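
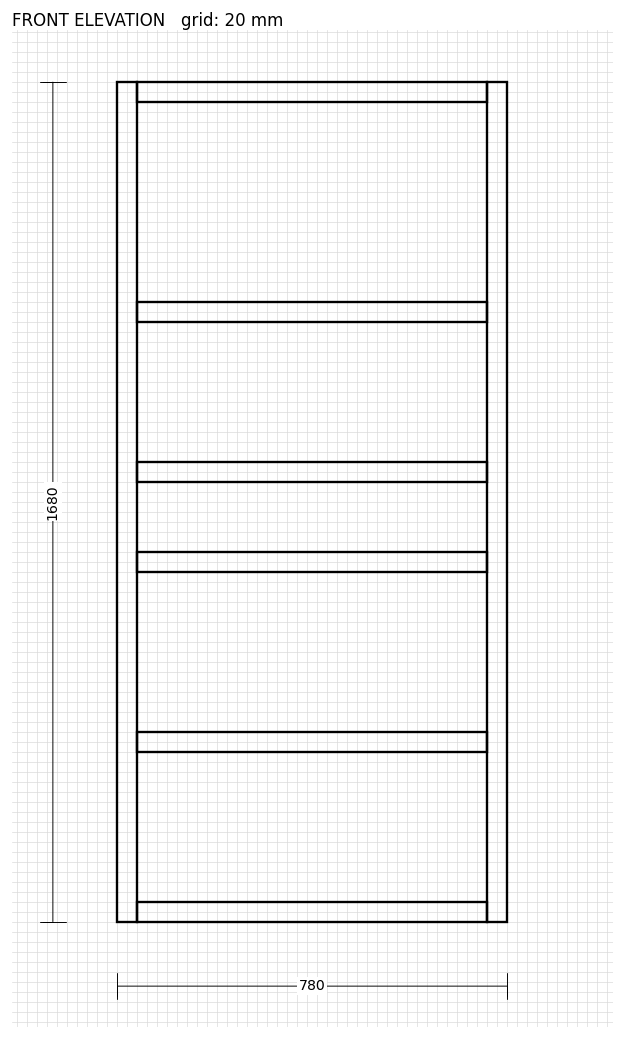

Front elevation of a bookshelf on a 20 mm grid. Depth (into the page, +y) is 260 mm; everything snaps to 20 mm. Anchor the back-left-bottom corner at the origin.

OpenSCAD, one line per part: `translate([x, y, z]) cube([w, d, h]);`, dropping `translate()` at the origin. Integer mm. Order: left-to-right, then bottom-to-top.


cube([40, 260, 1680]);
translate([40, 0, 0]) cube([700, 260, 40]);
translate([40, 0, 340]) cube([700, 260, 40]);
translate([40, 0, 700]) cube([700, 260, 40]);
translate([40, 0, 880]) cube([700, 260, 40]);
translate([40, 0, 1200]) cube([700, 260, 40]);
translate([40, 0, 1640]) cube([700, 260, 40]);
translate([740, 0, 0]) cube([40, 260, 1680]);


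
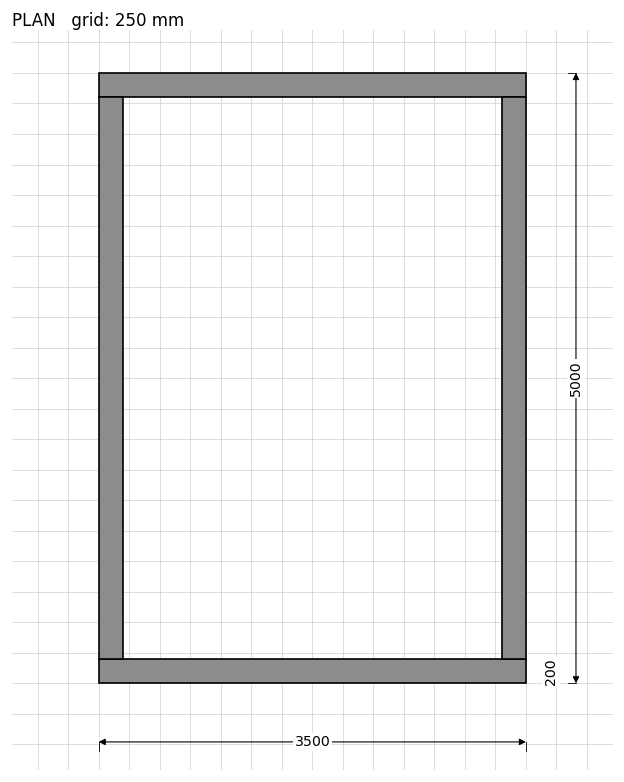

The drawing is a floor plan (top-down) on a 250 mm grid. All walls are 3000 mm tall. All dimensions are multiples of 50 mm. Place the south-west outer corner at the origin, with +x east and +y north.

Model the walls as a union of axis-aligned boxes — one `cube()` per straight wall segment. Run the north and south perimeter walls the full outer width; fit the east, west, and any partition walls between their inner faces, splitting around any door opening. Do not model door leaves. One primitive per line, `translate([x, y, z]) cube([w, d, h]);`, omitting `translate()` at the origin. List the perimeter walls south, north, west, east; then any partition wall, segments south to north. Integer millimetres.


cube([3500, 200, 3000]);
translate([0, 4800, 0]) cube([3500, 200, 3000]);
translate([0, 200, 0]) cube([200, 4600, 3000]);
translate([3300, 200, 0]) cube([200, 4600, 3000]);


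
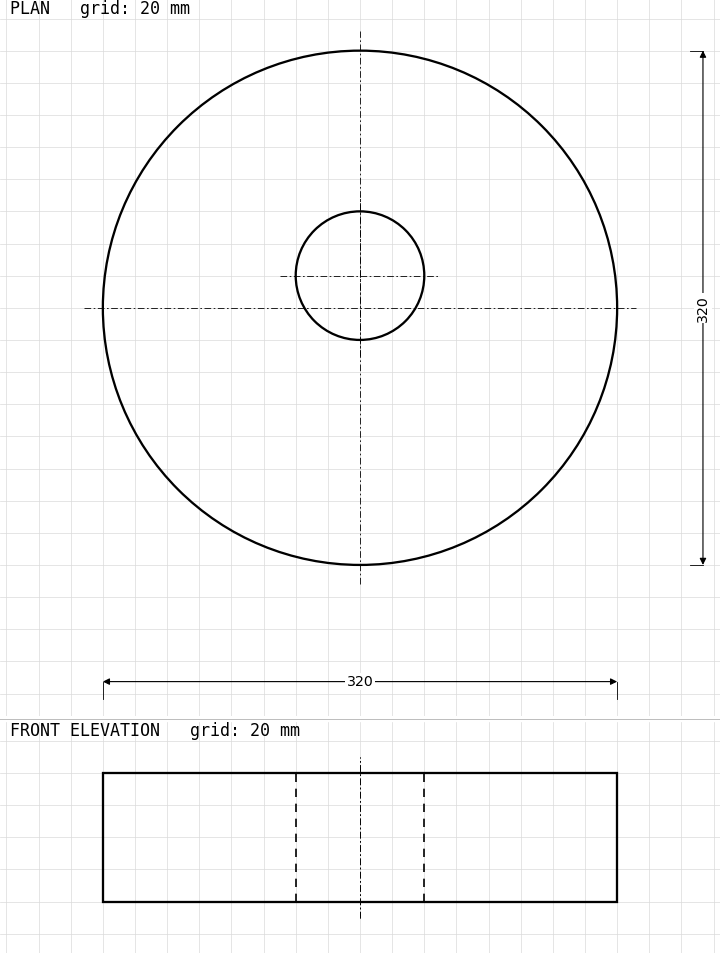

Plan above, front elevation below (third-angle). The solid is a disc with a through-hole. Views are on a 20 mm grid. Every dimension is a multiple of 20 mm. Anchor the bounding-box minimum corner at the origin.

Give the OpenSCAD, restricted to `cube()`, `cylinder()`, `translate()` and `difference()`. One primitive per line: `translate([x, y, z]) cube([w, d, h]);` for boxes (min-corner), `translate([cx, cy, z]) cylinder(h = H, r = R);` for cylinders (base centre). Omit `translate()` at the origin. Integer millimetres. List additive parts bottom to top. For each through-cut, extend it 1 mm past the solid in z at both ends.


difference() {
  translate([160, 160, 0]) cylinder(h = 80, r = 160);
  translate([160, 180, -1]) cylinder(h = 82, r = 40);
}


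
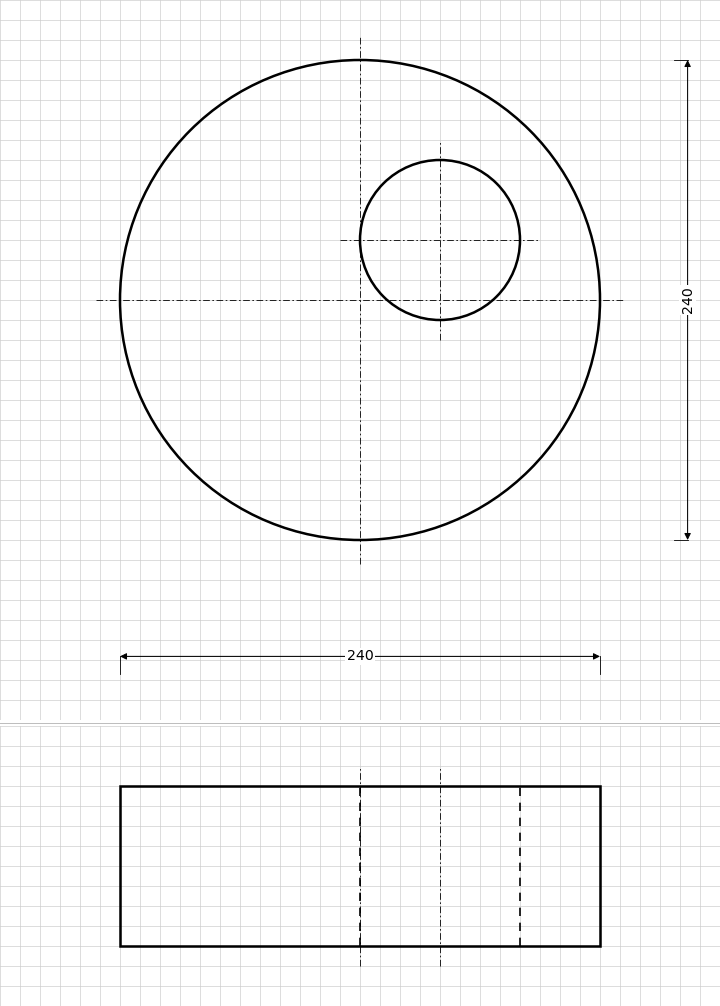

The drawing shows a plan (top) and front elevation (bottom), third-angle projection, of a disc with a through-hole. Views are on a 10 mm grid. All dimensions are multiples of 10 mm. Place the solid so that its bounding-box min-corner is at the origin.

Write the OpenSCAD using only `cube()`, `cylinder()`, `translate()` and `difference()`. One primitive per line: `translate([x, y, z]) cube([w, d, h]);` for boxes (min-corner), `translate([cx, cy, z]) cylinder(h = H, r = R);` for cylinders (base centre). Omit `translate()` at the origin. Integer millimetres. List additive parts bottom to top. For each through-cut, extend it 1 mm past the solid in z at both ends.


difference() {
  translate([120, 120, 0]) cylinder(h = 80, r = 120);
  translate([160, 150, -1]) cylinder(h = 82, r = 40);
}


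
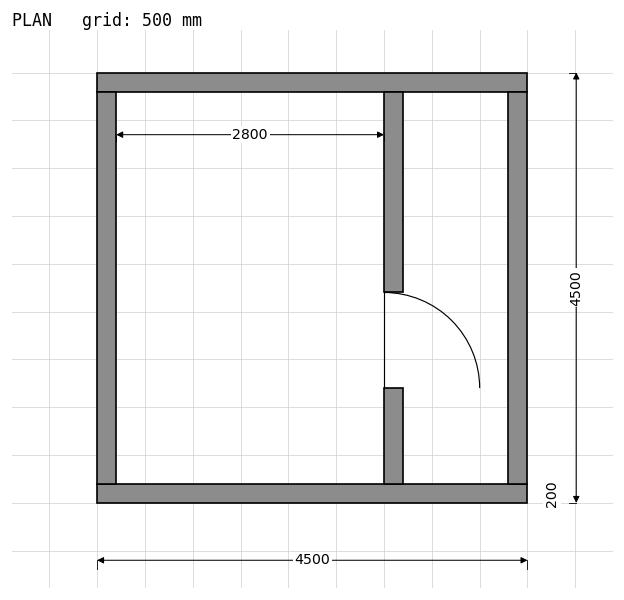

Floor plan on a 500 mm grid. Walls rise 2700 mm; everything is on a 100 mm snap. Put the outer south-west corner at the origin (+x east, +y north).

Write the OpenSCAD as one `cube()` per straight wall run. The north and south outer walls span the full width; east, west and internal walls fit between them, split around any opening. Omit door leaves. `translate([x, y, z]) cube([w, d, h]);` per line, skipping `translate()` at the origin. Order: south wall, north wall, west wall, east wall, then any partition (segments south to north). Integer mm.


cube([4500, 200, 2700]);
translate([0, 4300, 0]) cube([4500, 200, 2700]);
translate([0, 200, 0]) cube([200, 4100, 2700]);
translate([4300, 200, 0]) cube([200, 4100, 2700]);
translate([3000, 200, 0]) cube([200, 1000, 2700]);
translate([3000, 2200, 0]) cube([200, 2100, 2700]);


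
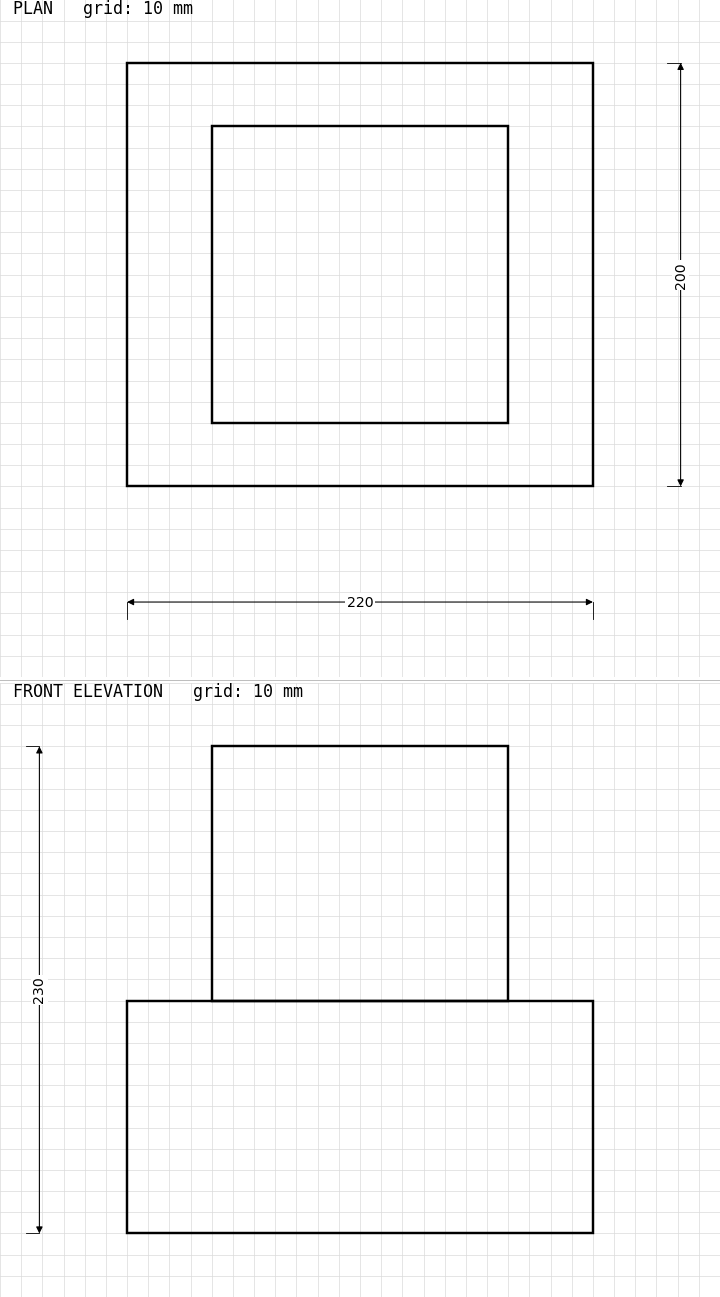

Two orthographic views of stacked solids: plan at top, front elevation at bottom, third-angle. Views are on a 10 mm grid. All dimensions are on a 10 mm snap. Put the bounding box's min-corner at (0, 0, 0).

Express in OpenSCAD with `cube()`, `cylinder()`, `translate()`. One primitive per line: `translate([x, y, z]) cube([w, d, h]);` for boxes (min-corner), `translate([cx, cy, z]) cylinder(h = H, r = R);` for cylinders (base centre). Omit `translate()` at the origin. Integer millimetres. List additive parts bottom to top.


cube([220, 200, 110]);
translate([40, 30, 110]) cube([140, 140, 120]);


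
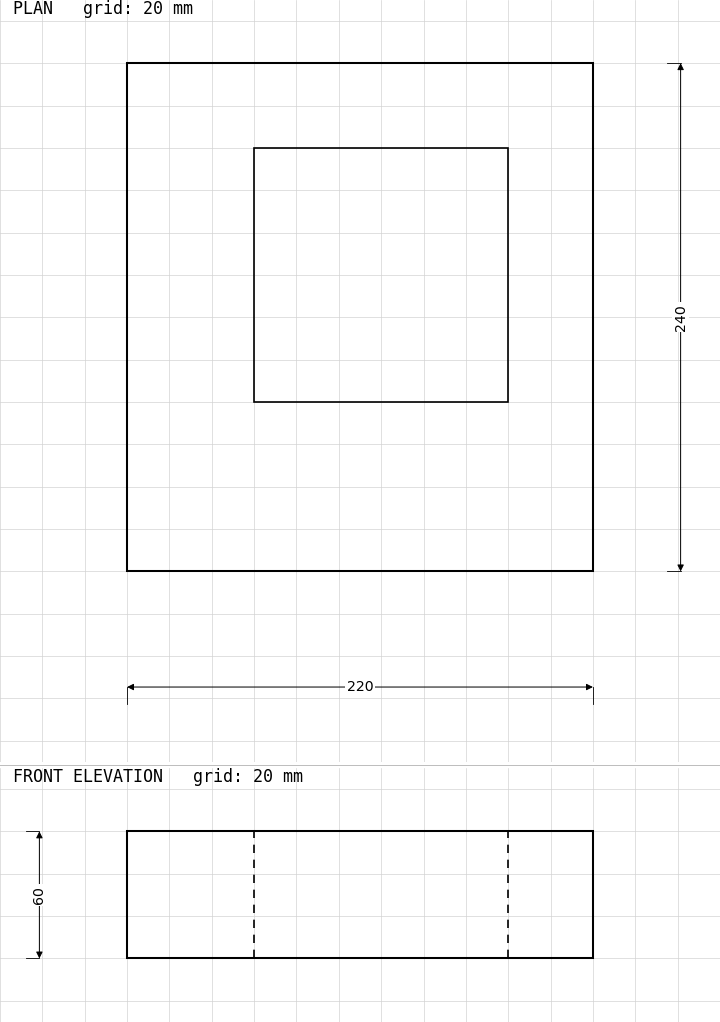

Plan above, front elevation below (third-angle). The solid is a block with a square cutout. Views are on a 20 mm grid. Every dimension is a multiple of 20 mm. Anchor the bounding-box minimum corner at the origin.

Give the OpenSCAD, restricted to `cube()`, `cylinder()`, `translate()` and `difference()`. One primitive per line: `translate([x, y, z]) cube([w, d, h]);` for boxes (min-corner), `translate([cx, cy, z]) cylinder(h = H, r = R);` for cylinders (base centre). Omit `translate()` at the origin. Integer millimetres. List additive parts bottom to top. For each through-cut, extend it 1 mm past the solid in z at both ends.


difference() {
  cube([220, 240, 60]);
  translate([60, 80, -1]) cube([120, 120, 62]);
}


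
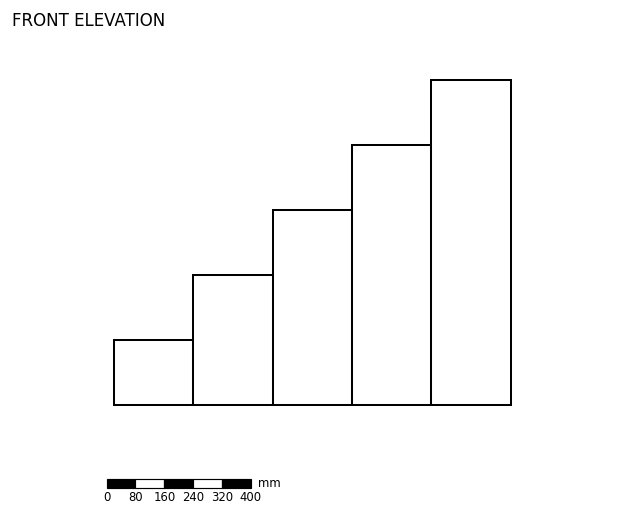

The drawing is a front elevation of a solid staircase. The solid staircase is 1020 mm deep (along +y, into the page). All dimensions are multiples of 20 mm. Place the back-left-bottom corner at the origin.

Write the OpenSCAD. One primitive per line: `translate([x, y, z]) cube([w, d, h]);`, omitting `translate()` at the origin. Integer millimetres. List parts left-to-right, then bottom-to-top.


cube([220, 1020, 180]);
translate([220, 0, 0]) cube([220, 1020, 360]);
translate([440, 0, 0]) cube([220, 1020, 540]);
translate([660, 0, 0]) cube([220, 1020, 720]);
translate([880, 0, 0]) cube([220, 1020, 900]);


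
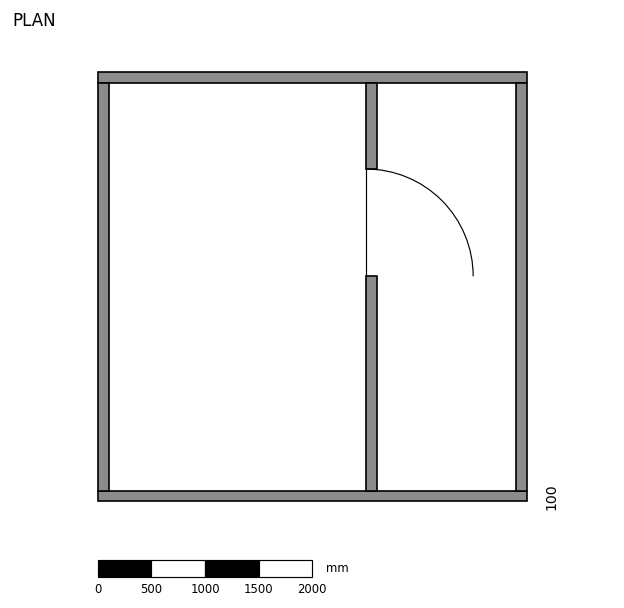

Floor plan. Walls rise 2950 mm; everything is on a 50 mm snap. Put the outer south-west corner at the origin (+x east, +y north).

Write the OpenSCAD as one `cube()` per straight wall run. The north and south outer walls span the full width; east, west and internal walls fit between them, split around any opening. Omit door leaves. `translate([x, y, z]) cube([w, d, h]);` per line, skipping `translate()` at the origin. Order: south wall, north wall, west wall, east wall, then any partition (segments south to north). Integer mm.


cube([4000, 100, 2950]);
translate([0, 3900, 0]) cube([4000, 100, 2950]);
translate([0, 100, 0]) cube([100, 3800, 2950]);
translate([3900, 100, 0]) cube([100, 3800, 2950]);
translate([2500, 100, 0]) cube([100, 2000, 2950]);
translate([2500, 3100, 0]) cube([100, 800, 2950]);


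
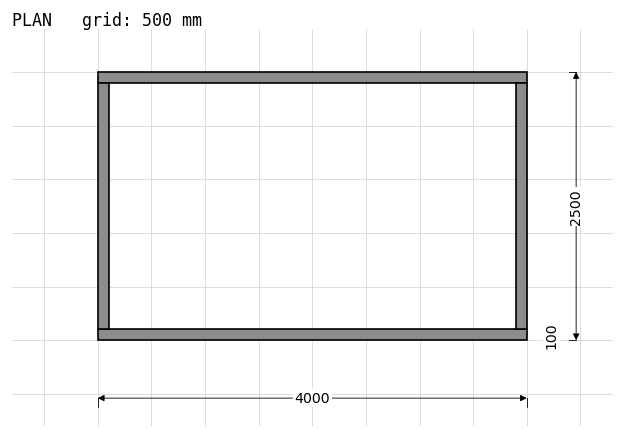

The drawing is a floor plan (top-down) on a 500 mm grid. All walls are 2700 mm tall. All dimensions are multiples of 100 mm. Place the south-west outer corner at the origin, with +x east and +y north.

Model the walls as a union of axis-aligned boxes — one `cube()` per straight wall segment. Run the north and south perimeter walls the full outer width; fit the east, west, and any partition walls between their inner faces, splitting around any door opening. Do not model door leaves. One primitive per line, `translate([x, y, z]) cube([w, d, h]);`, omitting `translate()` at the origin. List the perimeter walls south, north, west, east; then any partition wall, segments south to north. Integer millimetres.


cube([4000, 100, 2700]);
translate([0, 2400, 0]) cube([4000, 100, 2700]);
translate([0, 100, 0]) cube([100, 2300, 2700]);
translate([3900, 100, 0]) cube([100, 2300, 2700]);


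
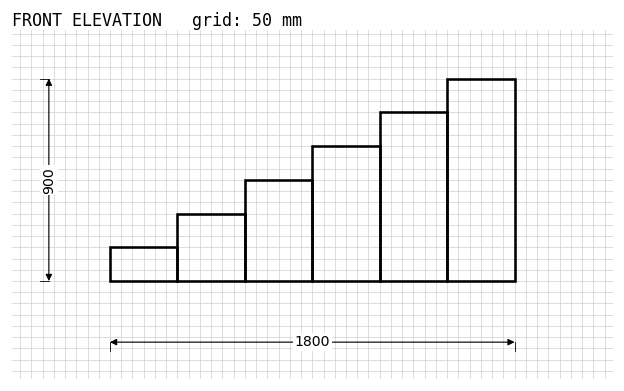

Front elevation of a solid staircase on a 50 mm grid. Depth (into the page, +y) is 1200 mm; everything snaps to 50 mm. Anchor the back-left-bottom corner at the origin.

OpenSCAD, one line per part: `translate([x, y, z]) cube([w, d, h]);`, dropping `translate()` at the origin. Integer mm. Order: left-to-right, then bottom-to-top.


cube([300, 1200, 150]);
translate([300, 0, 0]) cube([300, 1200, 300]);
translate([600, 0, 0]) cube([300, 1200, 450]);
translate([900, 0, 0]) cube([300, 1200, 600]);
translate([1200, 0, 0]) cube([300, 1200, 750]);
translate([1500, 0, 0]) cube([300, 1200, 900]);


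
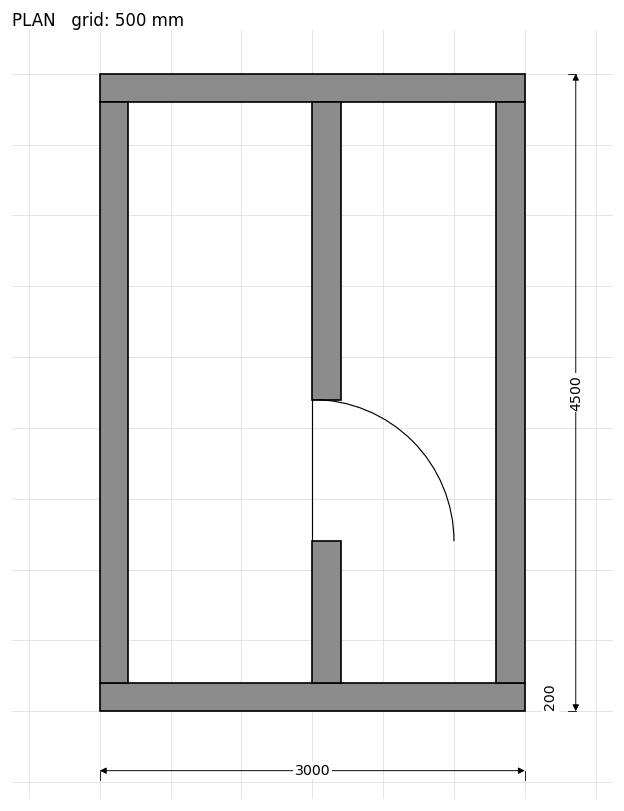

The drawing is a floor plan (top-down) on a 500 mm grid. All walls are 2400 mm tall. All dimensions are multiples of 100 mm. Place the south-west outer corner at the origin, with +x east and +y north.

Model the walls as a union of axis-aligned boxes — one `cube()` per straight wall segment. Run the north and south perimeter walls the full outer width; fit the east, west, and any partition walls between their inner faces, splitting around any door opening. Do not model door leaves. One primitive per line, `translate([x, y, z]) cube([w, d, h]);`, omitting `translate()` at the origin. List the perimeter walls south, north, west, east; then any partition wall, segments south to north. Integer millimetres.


cube([3000, 200, 2400]);
translate([0, 4300, 0]) cube([3000, 200, 2400]);
translate([0, 200, 0]) cube([200, 4100, 2400]);
translate([2800, 200, 0]) cube([200, 4100, 2400]);
translate([1500, 200, 0]) cube([200, 1000, 2400]);
translate([1500, 2200, 0]) cube([200, 2100, 2400]);


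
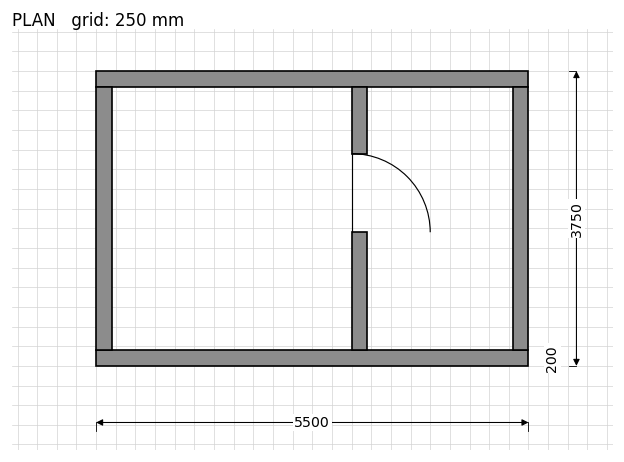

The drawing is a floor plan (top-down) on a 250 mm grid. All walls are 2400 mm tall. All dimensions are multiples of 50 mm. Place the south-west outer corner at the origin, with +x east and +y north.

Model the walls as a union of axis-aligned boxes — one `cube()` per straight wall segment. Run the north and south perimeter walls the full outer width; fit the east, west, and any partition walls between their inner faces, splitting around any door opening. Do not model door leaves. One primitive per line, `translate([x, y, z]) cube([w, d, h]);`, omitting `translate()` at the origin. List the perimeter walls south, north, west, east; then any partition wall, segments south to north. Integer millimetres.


cube([5500, 200, 2400]);
translate([0, 3550, 0]) cube([5500, 200, 2400]);
translate([0, 200, 0]) cube([200, 3350, 2400]);
translate([5300, 200, 0]) cube([200, 3350, 2400]);
translate([3250, 200, 0]) cube([200, 1500, 2400]);
translate([3250, 2700, 0]) cube([200, 850, 2400]);


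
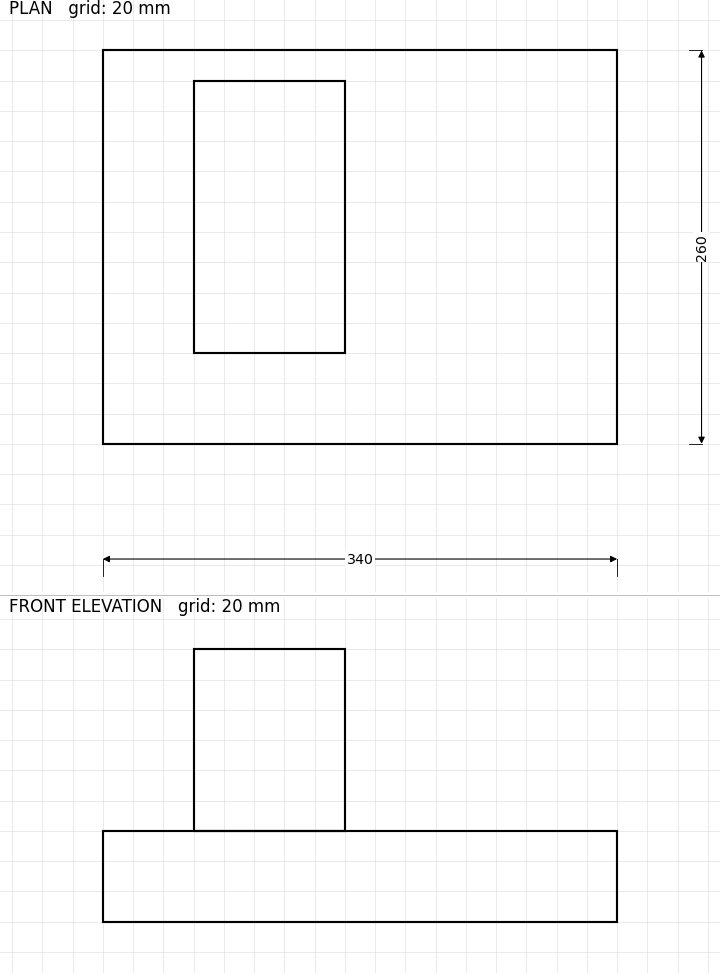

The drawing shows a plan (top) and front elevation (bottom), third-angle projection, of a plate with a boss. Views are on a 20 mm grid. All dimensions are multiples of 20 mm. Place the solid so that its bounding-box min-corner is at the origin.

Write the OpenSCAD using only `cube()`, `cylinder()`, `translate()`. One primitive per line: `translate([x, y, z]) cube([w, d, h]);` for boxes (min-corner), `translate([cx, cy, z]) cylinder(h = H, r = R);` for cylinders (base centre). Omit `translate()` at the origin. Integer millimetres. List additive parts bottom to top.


cube([340, 260, 60]);
translate([60, 60, 60]) cube([100, 180, 120]);


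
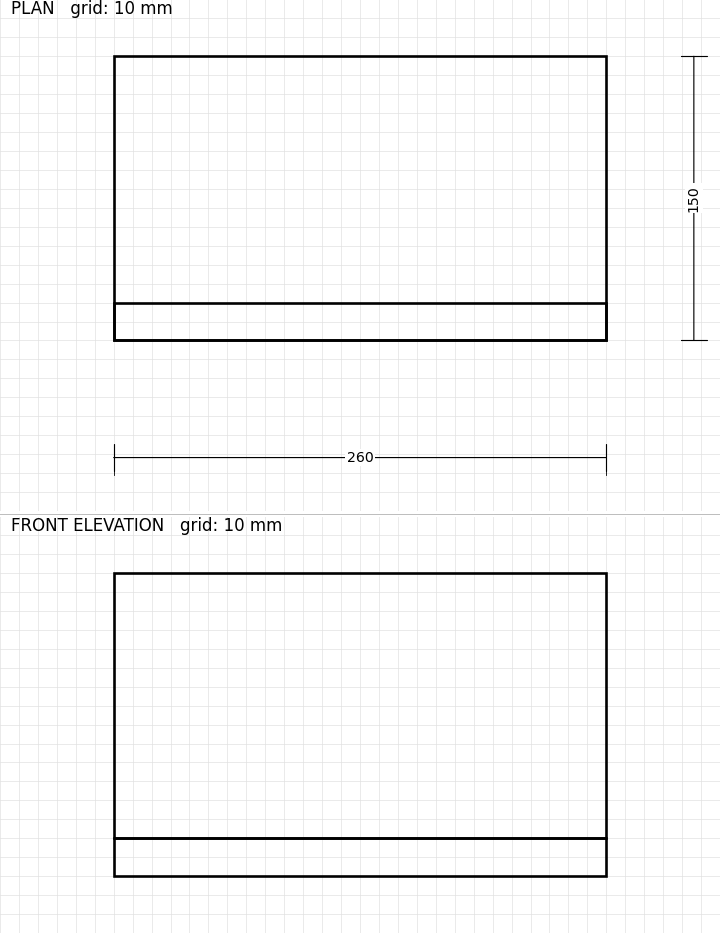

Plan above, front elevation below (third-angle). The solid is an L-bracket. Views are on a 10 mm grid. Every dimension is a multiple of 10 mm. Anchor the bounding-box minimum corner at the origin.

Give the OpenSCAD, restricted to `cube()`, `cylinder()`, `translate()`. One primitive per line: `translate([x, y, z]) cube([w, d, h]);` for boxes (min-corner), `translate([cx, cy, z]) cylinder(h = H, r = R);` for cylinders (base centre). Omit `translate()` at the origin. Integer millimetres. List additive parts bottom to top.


cube([260, 150, 20]);
translate([0, 0, 20]) cube([260, 20, 140]);


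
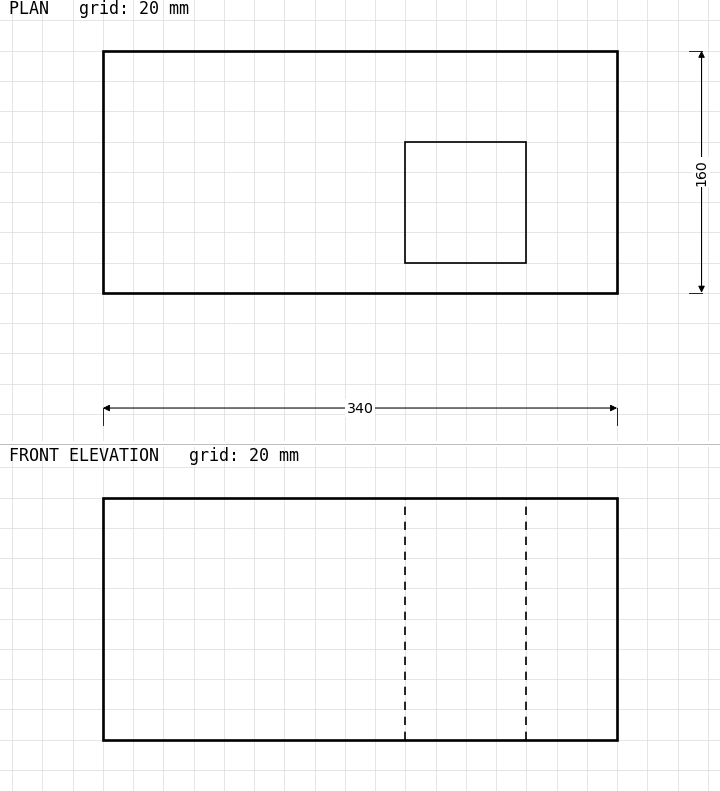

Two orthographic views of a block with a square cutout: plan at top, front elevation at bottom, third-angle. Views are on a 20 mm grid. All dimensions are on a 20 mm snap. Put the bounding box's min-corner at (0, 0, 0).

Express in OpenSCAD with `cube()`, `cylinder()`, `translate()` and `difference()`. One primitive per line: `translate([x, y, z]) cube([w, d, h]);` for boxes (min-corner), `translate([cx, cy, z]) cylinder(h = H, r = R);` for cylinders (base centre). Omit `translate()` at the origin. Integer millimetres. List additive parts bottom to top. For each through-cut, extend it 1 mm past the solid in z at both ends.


difference() {
  cube([340, 160, 160]);
  translate([200, 20, -1]) cube([80, 80, 162]);
}


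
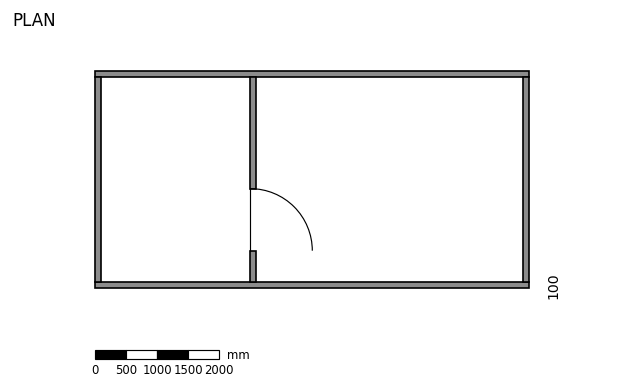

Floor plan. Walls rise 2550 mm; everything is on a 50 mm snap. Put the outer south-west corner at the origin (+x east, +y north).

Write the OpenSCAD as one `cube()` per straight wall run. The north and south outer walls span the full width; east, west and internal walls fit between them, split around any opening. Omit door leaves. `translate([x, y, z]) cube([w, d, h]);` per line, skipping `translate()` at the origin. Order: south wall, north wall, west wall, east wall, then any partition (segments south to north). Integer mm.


cube([7000, 100, 2550]);
translate([0, 3400, 0]) cube([7000, 100, 2550]);
translate([0, 100, 0]) cube([100, 3300, 2550]);
translate([6900, 100, 0]) cube([100, 3300, 2550]);
translate([2500, 100, 0]) cube([100, 500, 2550]);
translate([2500, 1600, 0]) cube([100, 1800, 2550]);


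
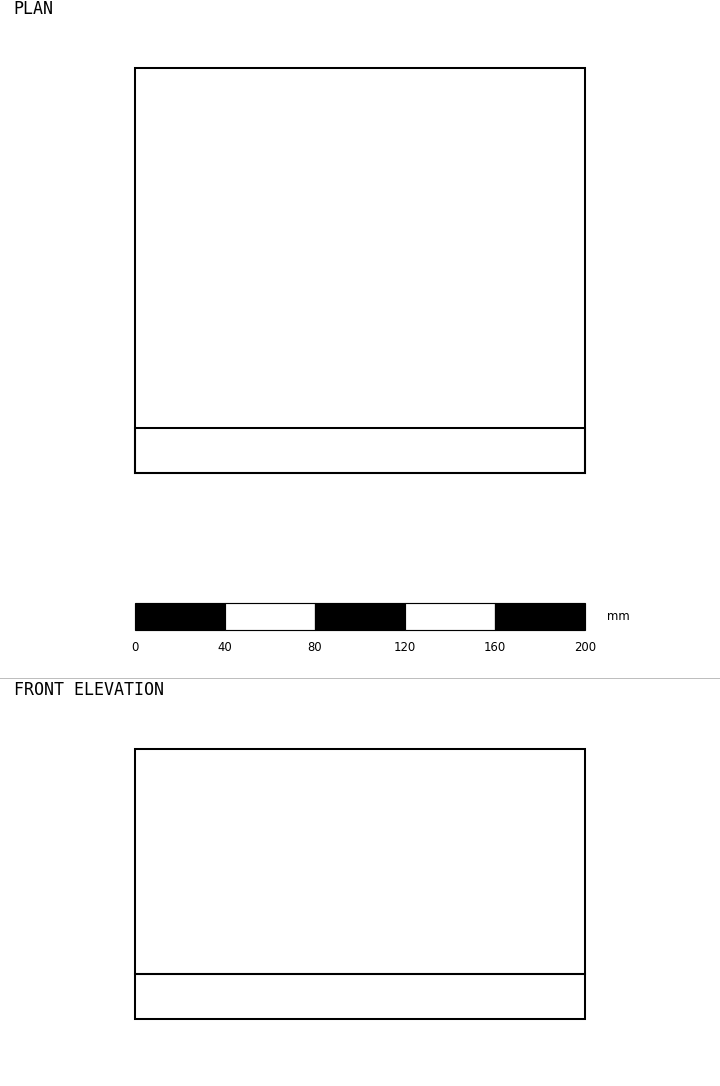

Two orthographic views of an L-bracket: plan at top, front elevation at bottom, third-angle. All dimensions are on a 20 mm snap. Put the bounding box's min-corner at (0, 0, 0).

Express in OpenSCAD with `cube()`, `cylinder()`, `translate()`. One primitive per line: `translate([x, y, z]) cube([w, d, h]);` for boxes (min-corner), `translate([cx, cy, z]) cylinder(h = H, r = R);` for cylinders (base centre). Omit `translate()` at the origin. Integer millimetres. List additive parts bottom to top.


cube([200, 180, 20]);
translate([0, 0, 20]) cube([200, 20, 100]);


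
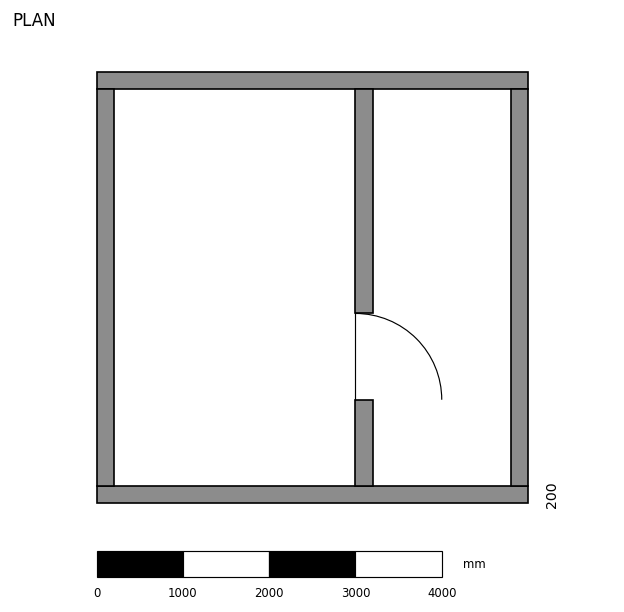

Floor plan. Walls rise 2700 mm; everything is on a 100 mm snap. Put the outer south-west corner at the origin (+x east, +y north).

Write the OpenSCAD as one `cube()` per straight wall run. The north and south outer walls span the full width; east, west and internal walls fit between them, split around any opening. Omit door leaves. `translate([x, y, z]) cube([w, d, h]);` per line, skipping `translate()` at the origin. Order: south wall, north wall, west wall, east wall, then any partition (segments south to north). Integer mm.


cube([5000, 200, 2700]);
translate([0, 4800, 0]) cube([5000, 200, 2700]);
translate([0, 200, 0]) cube([200, 4600, 2700]);
translate([4800, 200, 0]) cube([200, 4600, 2700]);
translate([3000, 200, 0]) cube([200, 1000, 2700]);
translate([3000, 2200, 0]) cube([200, 2600, 2700]);


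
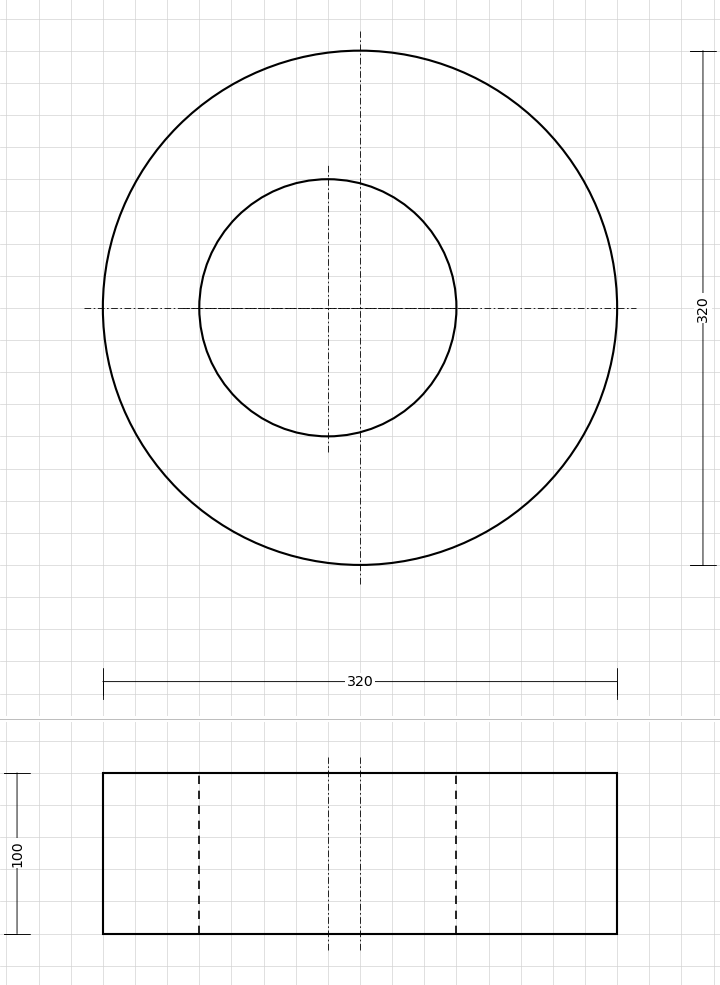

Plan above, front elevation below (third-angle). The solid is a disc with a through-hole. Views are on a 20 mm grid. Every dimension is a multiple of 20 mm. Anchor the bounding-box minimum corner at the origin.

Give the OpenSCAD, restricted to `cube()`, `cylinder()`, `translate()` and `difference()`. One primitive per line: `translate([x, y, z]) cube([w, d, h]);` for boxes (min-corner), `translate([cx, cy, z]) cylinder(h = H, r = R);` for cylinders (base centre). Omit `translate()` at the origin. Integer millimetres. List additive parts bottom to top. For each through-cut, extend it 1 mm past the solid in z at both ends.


difference() {
  translate([160, 160, 0]) cylinder(h = 100, r = 160);
  translate([140, 160, -1]) cylinder(h = 102, r = 80);
}


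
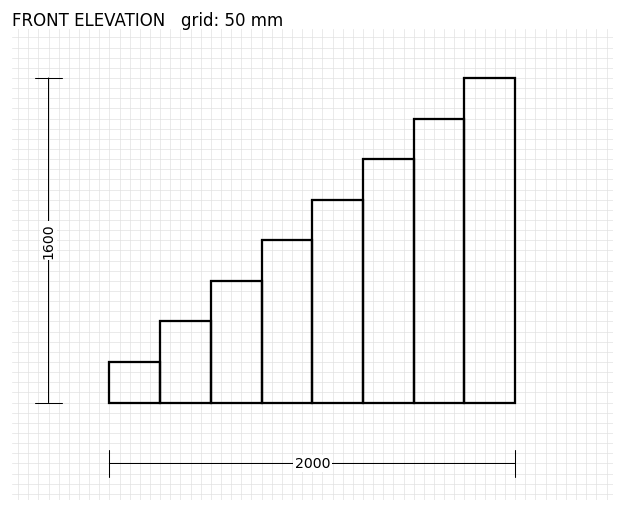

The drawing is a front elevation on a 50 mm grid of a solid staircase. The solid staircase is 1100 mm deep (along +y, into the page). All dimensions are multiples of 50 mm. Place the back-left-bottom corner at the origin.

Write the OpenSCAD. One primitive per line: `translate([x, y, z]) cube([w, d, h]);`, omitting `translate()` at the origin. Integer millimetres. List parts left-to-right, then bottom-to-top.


cube([250, 1100, 200]);
translate([250, 0, 0]) cube([250, 1100, 400]);
translate([500, 0, 0]) cube([250, 1100, 600]);
translate([750, 0, 0]) cube([250, 1100, 800]);
translate([1000, 0, 0]) cube([250, 1100, 1000]);
translate([1250, 0, 0]) cube([250, 1100, 1200]);
translate([1500, 0, 0]) cube([250, 1100, 1400]);
translate([1750, 0, 0]) cube([250, 1100, 1600]);


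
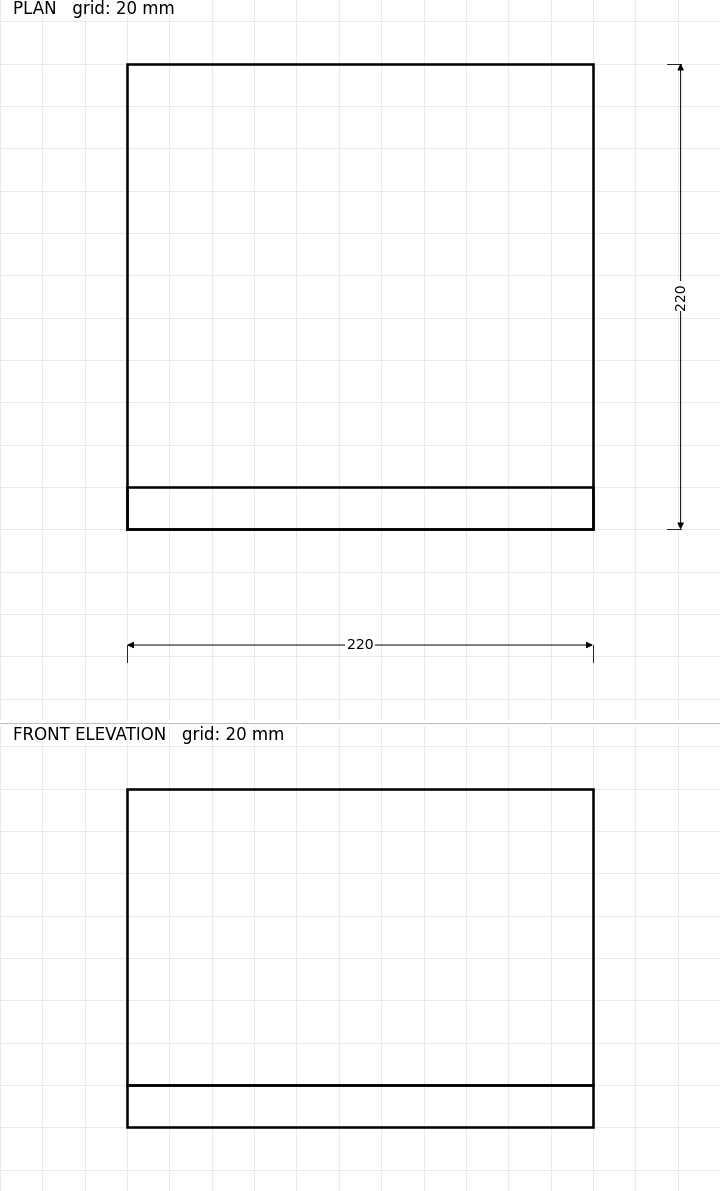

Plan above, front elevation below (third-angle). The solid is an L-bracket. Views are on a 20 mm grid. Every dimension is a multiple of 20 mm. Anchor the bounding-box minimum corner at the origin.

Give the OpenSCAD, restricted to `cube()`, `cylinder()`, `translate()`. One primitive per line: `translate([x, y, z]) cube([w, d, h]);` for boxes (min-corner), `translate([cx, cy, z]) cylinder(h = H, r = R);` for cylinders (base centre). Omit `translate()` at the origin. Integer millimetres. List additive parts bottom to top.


cube([220, 220, 20]);
translate([0, 0, 20]) cube([220, 20, 140]);


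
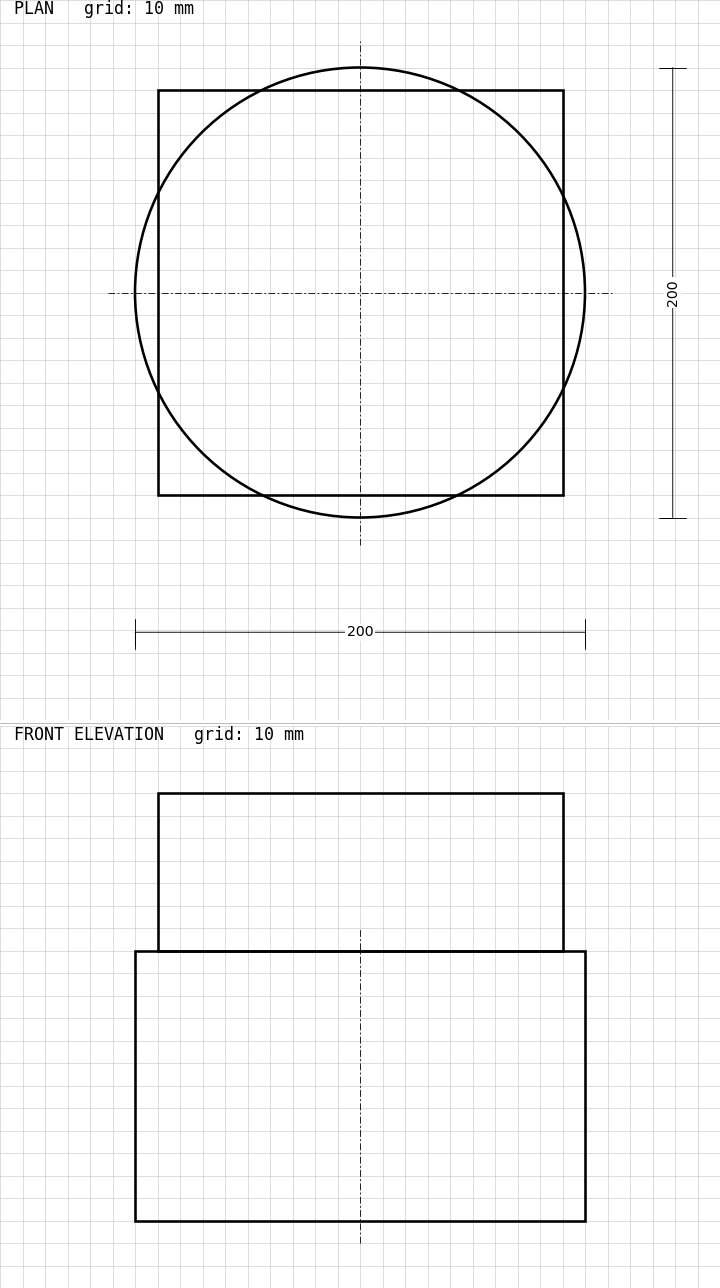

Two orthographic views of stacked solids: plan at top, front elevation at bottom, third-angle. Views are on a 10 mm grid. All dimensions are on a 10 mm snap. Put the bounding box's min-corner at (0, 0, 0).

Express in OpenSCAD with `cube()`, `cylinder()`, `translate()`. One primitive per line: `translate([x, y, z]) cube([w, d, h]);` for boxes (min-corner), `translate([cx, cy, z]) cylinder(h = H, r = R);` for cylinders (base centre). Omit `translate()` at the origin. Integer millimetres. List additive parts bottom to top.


translate([100, 100, 0]) cylinder(h = 120, r = 100);
translate([10, 10, 120]) cube([180, 180, 70]);


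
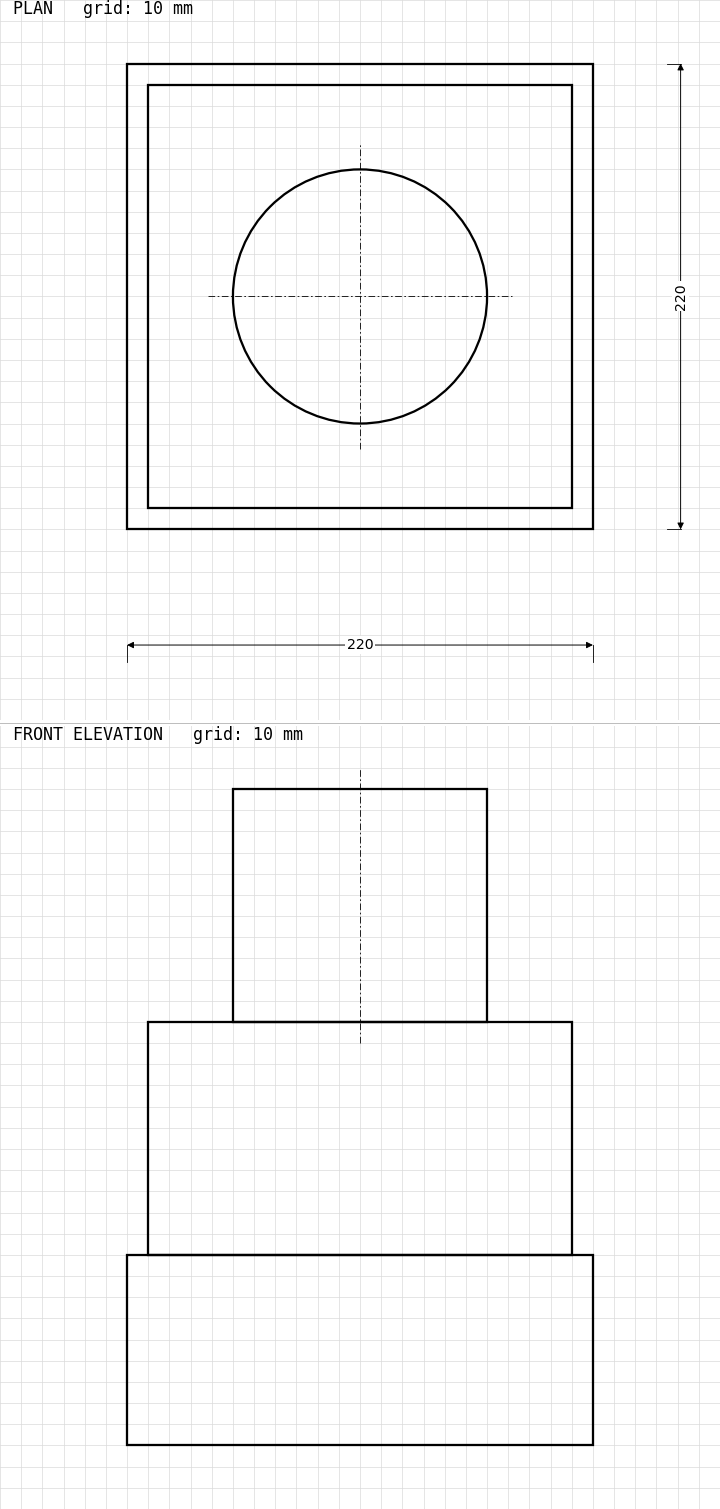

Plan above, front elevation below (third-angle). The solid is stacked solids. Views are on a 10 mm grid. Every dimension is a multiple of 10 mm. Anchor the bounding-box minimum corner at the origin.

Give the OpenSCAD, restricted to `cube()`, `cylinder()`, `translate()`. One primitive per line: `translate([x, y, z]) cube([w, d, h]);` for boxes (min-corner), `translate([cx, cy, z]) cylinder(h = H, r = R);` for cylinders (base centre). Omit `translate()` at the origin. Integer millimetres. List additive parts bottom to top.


cube([220, 220, 90]);
translate([10, 10, 90]) cube([200, 200, 110]);
translate([110, 110, 200]) cylinder(h = 110, r = 60);


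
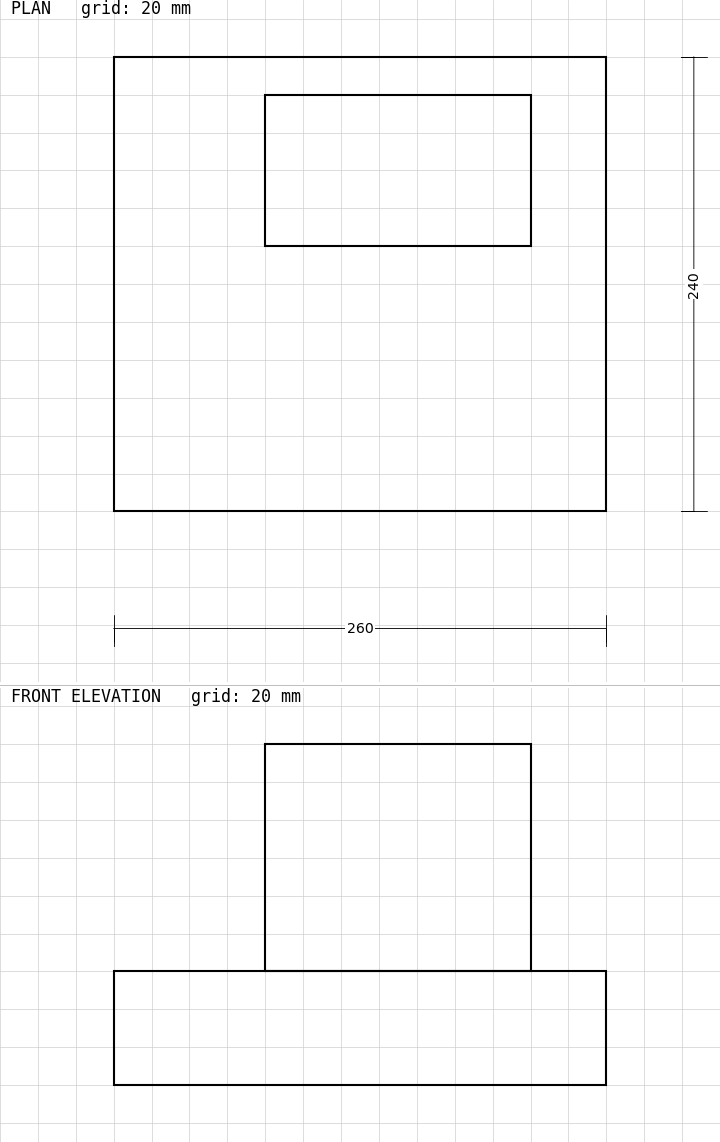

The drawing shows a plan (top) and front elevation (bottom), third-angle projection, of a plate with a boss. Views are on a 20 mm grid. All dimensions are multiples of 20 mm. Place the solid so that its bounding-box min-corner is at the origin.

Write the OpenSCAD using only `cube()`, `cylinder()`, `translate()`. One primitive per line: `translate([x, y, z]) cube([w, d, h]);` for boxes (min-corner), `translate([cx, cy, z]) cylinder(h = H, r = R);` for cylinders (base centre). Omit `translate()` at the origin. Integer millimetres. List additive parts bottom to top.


cube([260, 240, 60]);
translate([80, 140, 60]) cube([140, 80, 120]);


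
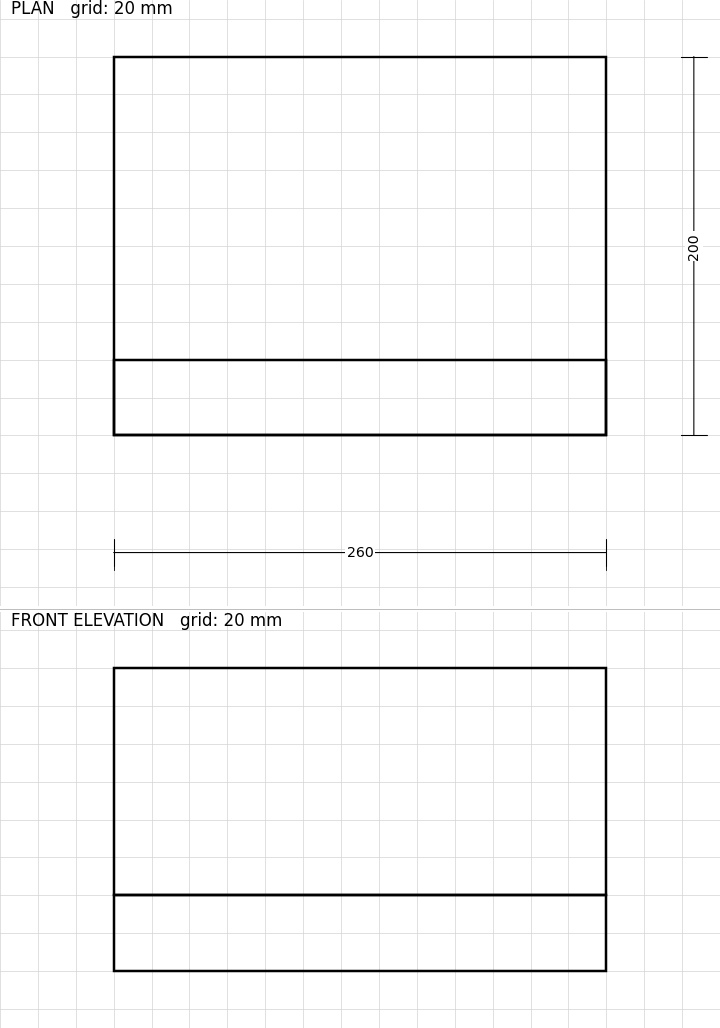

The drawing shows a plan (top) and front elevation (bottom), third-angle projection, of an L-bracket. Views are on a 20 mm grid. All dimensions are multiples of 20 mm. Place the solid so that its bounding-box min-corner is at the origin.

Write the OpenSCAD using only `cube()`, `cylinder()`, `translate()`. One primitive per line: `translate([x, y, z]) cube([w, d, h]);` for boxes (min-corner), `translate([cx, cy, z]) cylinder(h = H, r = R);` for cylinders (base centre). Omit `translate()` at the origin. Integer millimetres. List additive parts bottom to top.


cube([260, 200, 40]);
translate([0, 0, 40]) cube([260, 40, 120]);


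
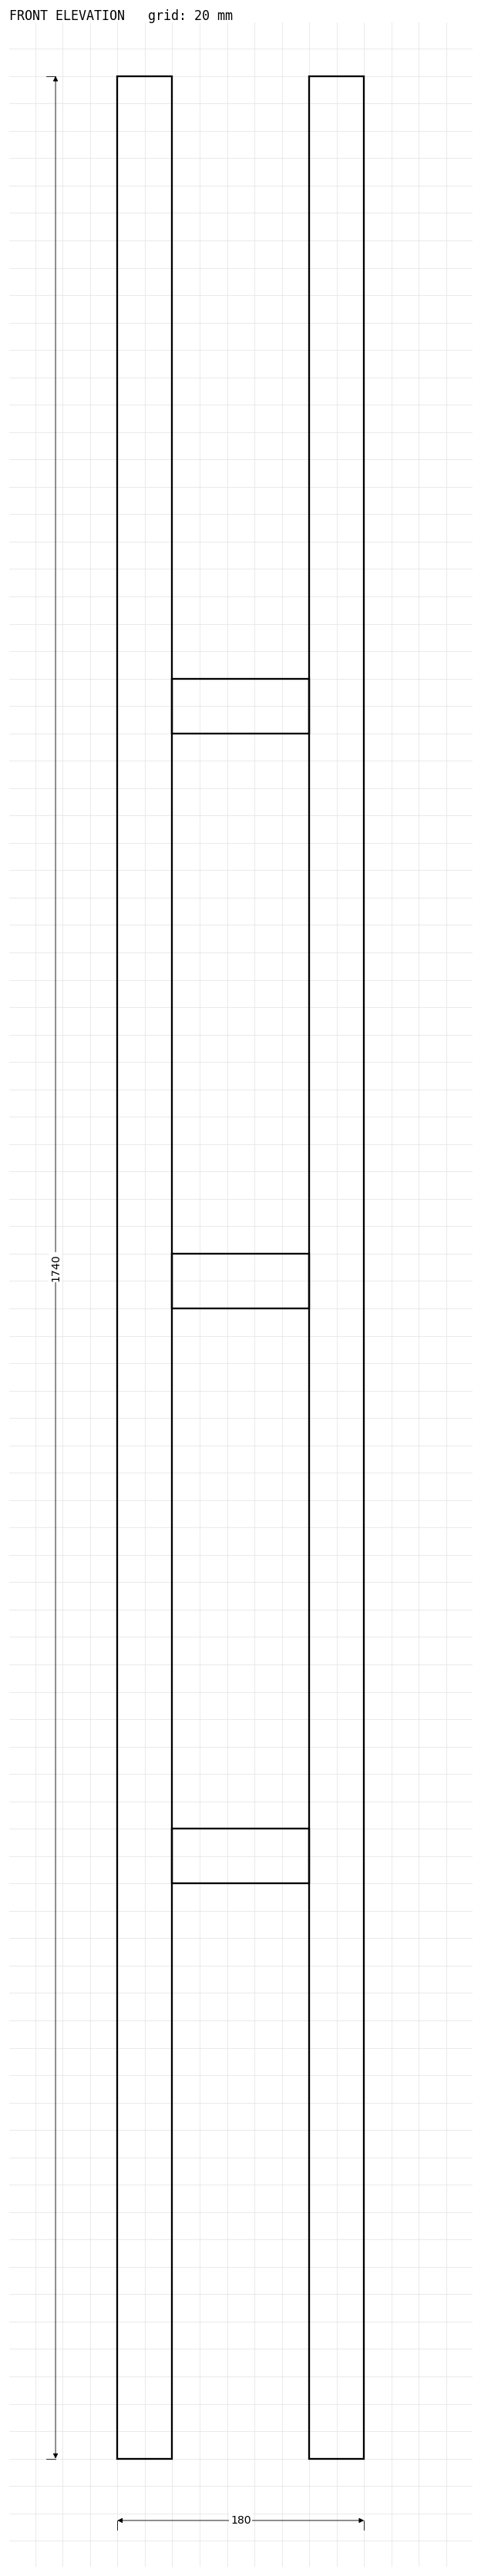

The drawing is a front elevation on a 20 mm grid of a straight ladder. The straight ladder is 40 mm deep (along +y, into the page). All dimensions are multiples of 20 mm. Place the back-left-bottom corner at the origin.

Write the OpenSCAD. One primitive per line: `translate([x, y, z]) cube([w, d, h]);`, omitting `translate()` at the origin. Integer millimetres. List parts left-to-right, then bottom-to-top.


cube([40, 40, 1740]);
translate([40, 0, 420]) cube([100, 40, 40]);
translate([40, 0, 840]) cube([100, 40, 40]);
translate([40, 0, 1260]) cube([100, 40, 40]);
translate([140, 0, 0]) cube([40, 40, 1740]);


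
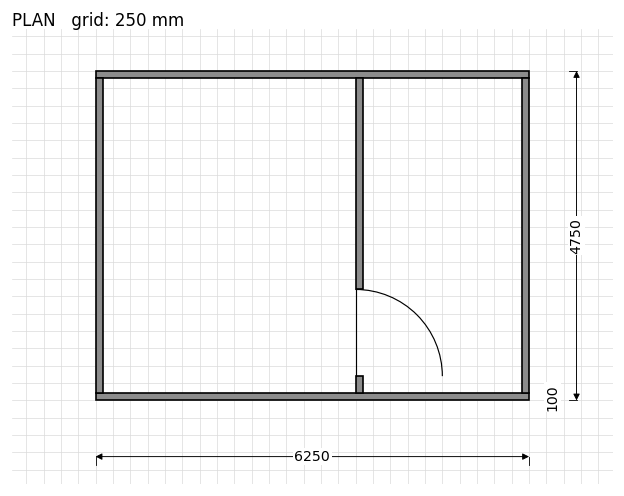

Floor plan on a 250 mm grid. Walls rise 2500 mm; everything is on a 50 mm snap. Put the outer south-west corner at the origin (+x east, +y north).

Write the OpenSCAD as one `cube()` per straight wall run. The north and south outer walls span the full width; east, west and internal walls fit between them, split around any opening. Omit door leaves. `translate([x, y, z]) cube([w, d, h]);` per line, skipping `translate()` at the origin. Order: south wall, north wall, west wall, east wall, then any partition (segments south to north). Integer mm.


cube([6250, 100, 2500]);
translate([0, 4650, 0]) cube([6250, 100, 2500]);
translate([0, 100, 0]) cube([100, 4550, 2500]);
translate([6150, 100, 0]) cube([100, 4550, 2500]);
translate([3750, 100, 0]) cube([100, 250, 2500]);
translate([3750, 1600, 0]) cube([100, 3050, 2500]);


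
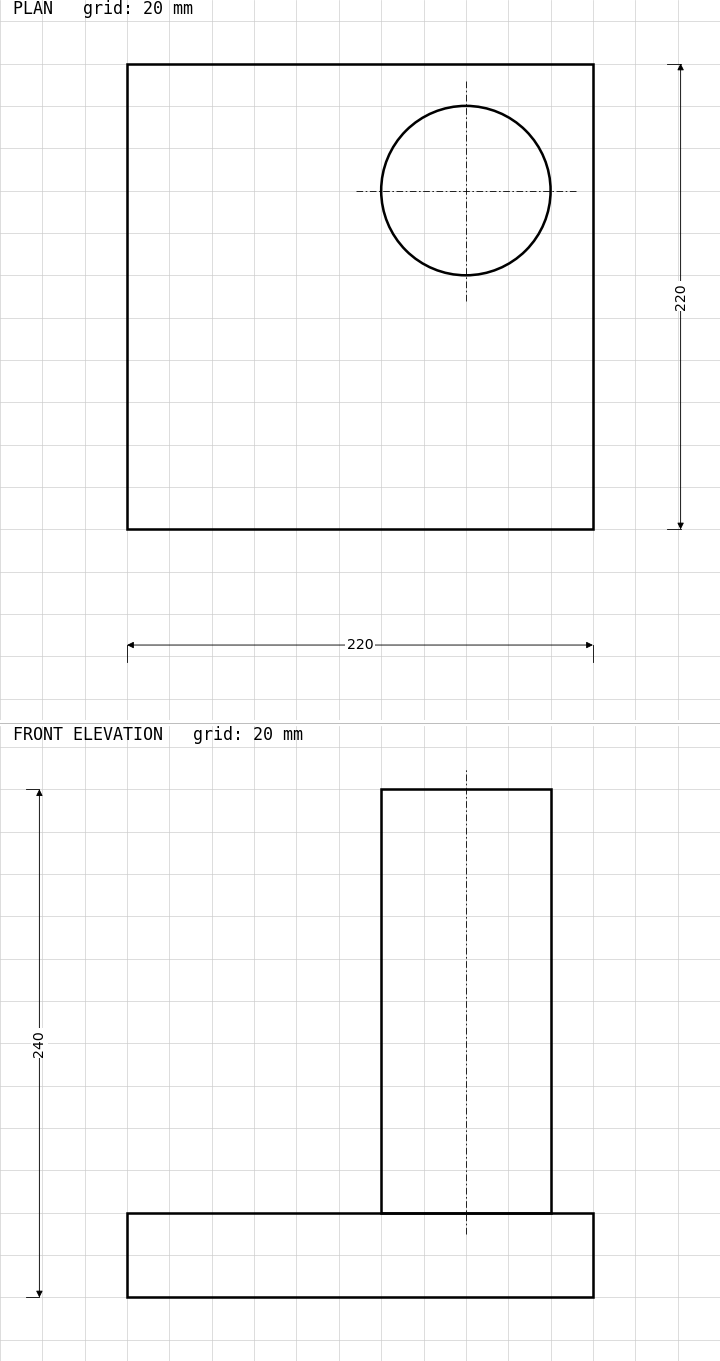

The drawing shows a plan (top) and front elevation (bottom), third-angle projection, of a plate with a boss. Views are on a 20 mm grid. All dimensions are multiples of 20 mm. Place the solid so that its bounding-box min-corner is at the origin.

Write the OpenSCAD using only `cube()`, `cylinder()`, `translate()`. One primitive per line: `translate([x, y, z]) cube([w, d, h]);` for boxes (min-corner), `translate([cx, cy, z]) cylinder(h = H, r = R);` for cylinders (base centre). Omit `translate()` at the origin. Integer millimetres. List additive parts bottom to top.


cube([220, 220, 40]);
translate([160, 160, 40]) cylinder(h = 200, r = 40);


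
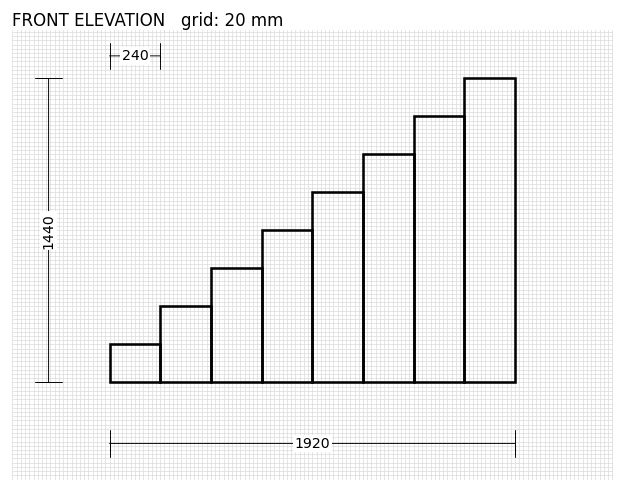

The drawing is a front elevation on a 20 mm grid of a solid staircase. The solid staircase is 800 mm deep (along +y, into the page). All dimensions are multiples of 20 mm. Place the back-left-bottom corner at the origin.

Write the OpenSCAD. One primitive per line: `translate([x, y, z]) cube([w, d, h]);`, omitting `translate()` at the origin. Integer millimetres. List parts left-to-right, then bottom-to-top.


cube([240, 800, 180]);
translate([240, 0, 0]) cube([240, 800, 360]);
translate([480, 0, 0]) cube([240, 800, 540]);
translate([720, 0, 0]) cube([240, 800, 720]);
translate([960, 0, 0]) cube([240, 800, 900]);
translate([1200, 0, 0]) cube([240, 800, 1080]);
translate([1440, 0, 0]) cube([240, 800, 1260]);
translate([1680, 0, 0]) cube([240, 800, 1440]);


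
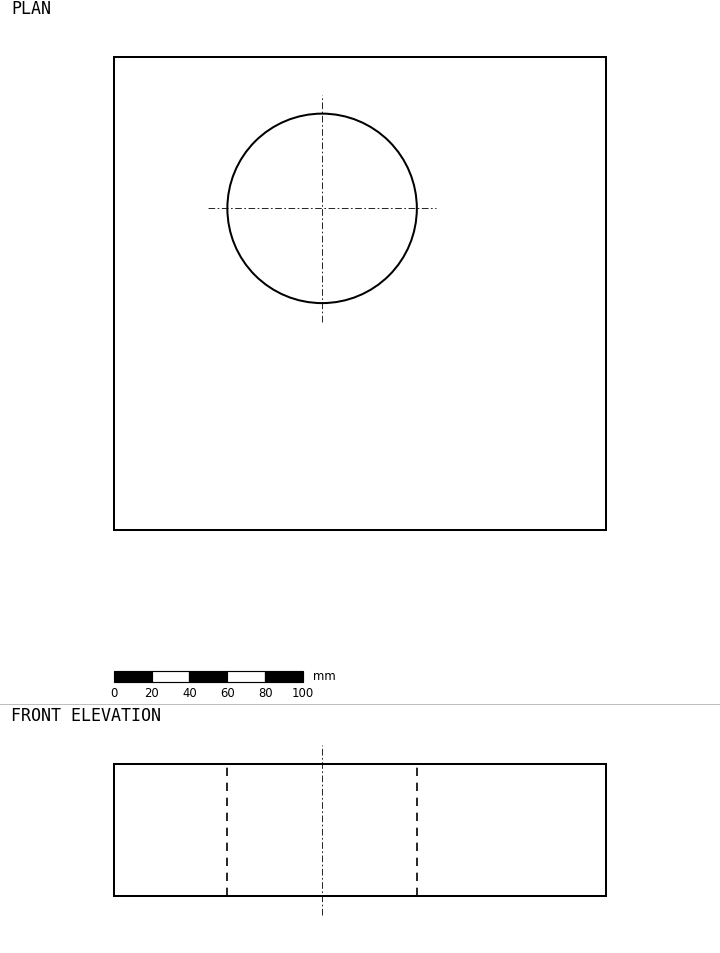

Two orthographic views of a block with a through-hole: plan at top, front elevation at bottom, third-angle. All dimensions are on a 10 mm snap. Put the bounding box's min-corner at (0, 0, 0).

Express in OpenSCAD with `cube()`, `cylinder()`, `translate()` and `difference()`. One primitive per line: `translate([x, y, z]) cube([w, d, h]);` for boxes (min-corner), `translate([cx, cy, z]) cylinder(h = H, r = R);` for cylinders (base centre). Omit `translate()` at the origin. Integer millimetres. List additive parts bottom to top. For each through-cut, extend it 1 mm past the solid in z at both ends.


difference() {
  cube([260, 250, 70]);
  translate([110, 170, -1]) cylinder(h = 72, r = 50);
}


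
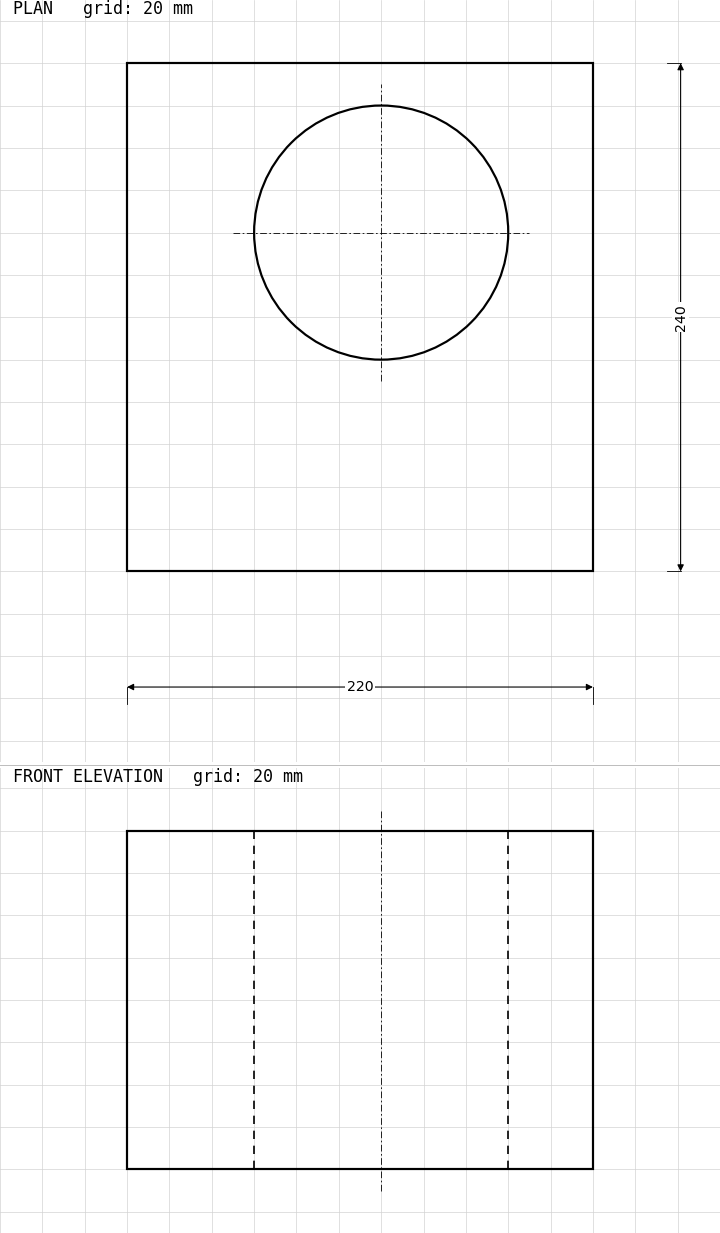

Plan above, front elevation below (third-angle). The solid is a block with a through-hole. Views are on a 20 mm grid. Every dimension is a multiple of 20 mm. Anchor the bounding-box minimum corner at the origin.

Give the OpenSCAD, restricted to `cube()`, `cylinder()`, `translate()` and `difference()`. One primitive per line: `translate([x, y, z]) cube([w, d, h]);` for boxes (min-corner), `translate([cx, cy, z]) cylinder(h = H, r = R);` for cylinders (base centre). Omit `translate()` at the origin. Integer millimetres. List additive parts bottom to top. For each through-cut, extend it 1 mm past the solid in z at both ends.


difference() {
  cube([220, 240, 160]);
  translate([120, 160, -1]) cylinder(h = 162, r = 60);
}


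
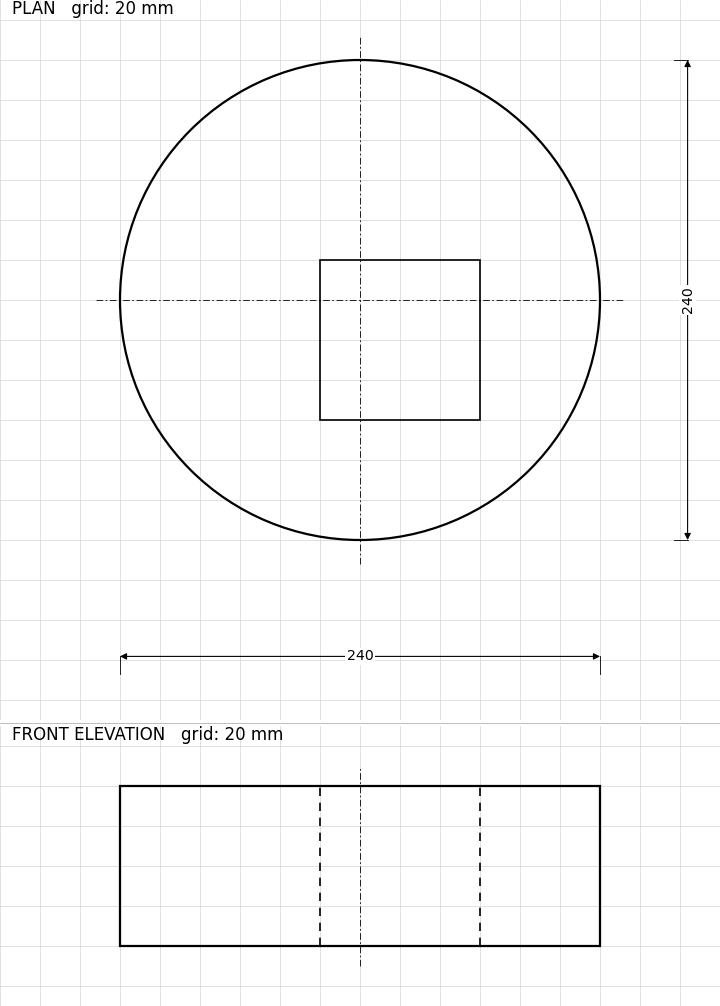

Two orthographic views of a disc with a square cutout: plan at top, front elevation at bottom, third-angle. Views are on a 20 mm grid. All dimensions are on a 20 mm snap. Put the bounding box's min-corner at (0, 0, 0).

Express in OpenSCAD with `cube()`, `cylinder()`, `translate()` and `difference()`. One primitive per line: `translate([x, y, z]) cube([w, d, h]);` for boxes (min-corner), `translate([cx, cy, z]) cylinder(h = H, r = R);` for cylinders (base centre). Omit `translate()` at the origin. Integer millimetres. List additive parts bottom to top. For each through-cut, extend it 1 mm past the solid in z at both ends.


difference() {
  translate([120, 120, 0]) cylinder(h = 80, r = 120);
  translate([100, 60, -1]) cube([80, 80, 82]);
}


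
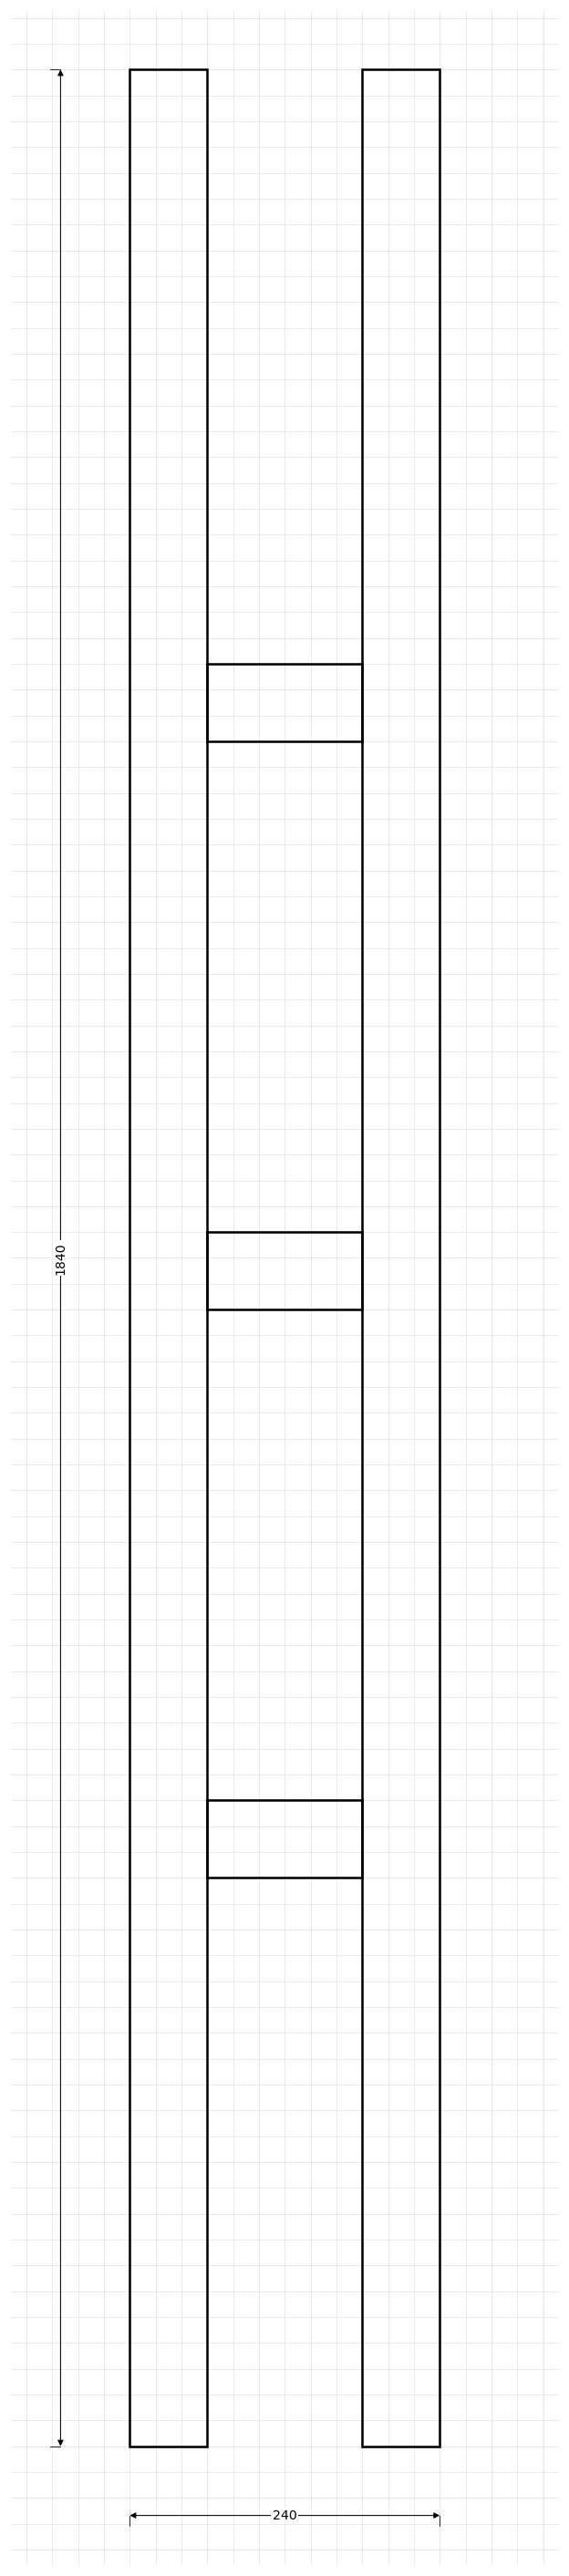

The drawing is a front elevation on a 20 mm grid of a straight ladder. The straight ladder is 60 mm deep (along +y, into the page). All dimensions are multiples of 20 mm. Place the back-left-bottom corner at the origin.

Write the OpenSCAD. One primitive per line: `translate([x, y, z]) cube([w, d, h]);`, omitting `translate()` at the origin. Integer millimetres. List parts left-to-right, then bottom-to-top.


cube([60, 60, 1840]);
translate([60, 0, 440]) cube([120, 60, 60]);
translate([60, 0, 880]) cube([120, 60, 60]);
translate([60, 0, 1320]) cube([120, 60, 60]);
translate([180, 0, 0]) cube([60, 60, 1840]);
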